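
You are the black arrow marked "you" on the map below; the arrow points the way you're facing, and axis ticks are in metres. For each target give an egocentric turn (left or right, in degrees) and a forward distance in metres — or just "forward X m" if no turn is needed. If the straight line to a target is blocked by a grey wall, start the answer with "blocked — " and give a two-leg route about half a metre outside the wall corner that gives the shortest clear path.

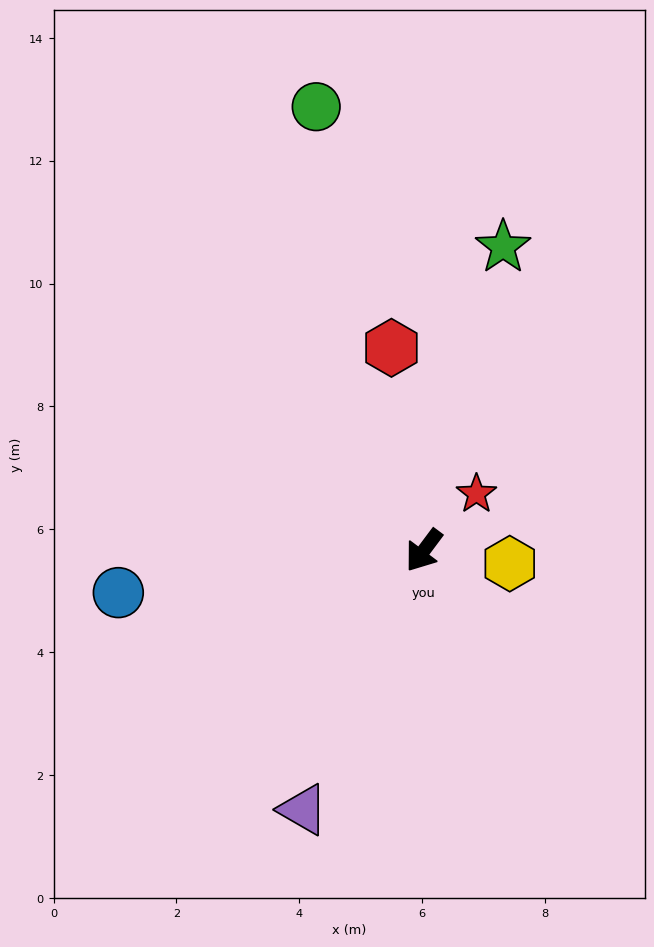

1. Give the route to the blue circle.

turn right 45°, forward 5.0 m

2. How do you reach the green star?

turn right 158°, forward 5.1 m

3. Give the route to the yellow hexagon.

turn left 118°, forward 1.4 m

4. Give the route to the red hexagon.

turn right 134°, forward 3.3 m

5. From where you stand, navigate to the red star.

turn left 174°, forward 1.3 m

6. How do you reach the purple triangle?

turn left 12°, forward 4.7 m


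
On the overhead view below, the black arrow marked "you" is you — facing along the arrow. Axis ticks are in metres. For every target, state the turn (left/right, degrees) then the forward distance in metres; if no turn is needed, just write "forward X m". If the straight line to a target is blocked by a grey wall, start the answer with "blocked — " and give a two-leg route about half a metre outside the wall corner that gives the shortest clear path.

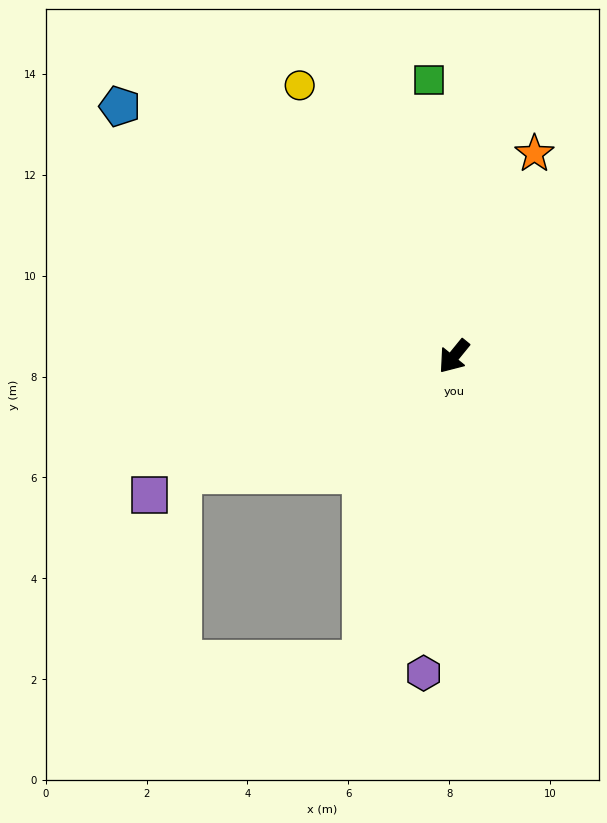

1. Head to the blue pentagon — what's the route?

turn right 88°, forward 8.3 m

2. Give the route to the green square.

turn right 136°, forward 5.5 m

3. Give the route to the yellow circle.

turn right 111°, forward 6.2 m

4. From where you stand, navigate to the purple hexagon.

turn left 34°, forward 6.3 m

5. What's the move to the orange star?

turn right 162°, forward 4.3 m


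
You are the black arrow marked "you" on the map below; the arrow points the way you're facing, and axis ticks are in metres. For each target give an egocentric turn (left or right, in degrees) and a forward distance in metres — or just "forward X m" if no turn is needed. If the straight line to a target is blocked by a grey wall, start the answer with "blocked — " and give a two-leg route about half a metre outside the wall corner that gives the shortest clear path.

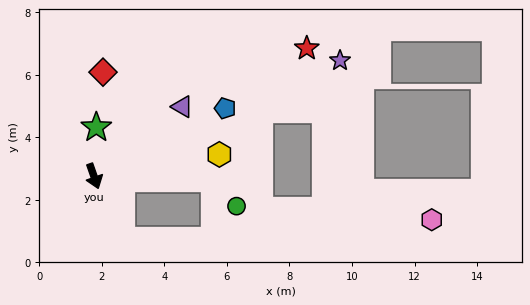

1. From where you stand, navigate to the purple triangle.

turn left 109°, forward 3.6 m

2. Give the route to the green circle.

blocked — turn left 69°, forward 3.8 m, then turn right 48°, forward 1.1 m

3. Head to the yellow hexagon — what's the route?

turn left 81°, forward 4.1 m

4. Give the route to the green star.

turn left 158°, forward 1.6 m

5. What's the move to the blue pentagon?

turn left 98°, forward 4.7 m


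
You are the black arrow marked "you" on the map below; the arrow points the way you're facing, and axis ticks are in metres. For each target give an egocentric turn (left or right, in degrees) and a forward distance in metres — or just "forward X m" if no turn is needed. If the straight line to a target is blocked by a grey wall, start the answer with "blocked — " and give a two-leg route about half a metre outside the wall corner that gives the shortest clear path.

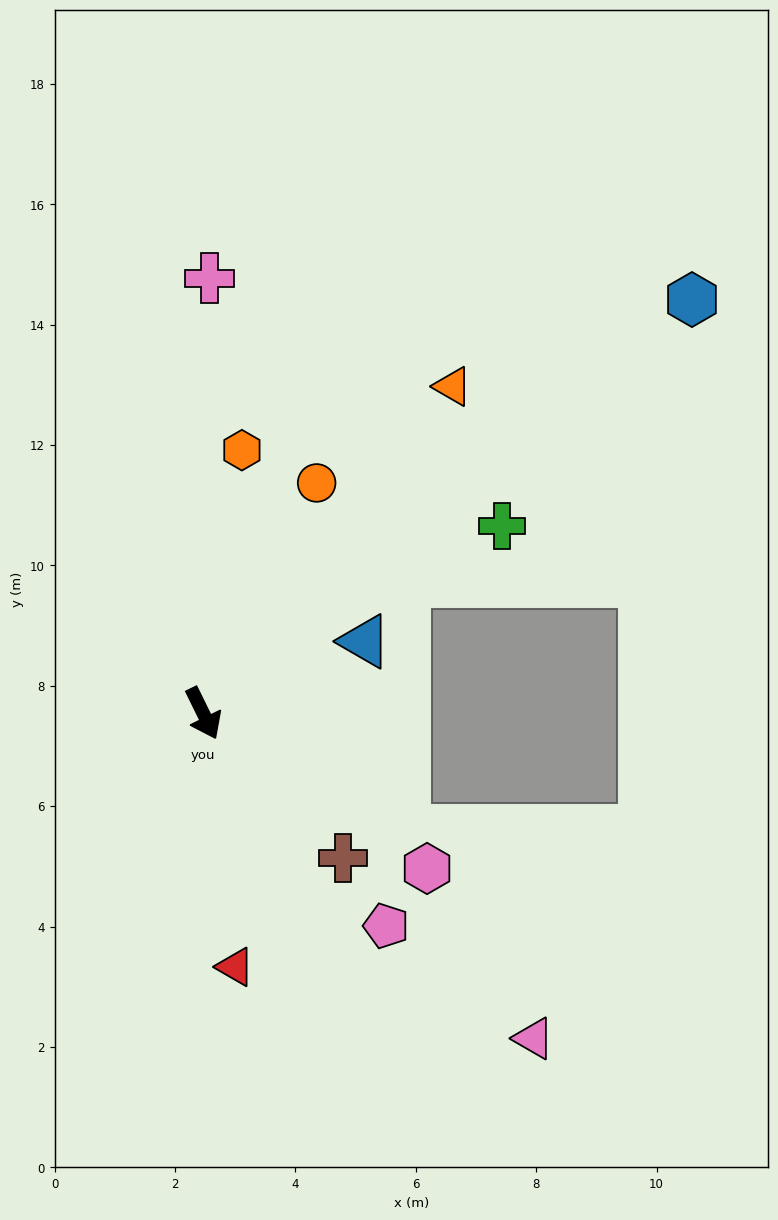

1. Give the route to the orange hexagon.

turn left 146°, forward 4.4 m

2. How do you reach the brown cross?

turn left 18°, forward 3.3 m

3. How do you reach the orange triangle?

turn left 117°, forward 6.8 m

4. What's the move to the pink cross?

turn left 153°, forward 7.2 m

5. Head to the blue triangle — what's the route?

turn left 88°, forward 2.9 m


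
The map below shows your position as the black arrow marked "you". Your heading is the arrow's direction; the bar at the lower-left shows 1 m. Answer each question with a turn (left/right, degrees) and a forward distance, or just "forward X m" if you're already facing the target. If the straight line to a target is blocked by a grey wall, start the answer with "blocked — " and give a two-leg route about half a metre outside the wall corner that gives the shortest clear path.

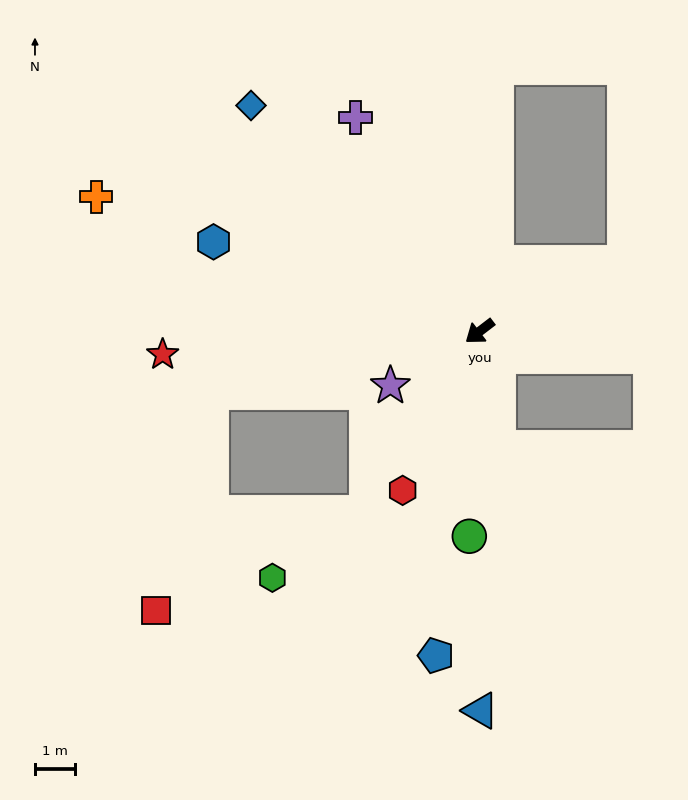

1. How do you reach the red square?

blocked — turn right 24°, forward 6.8 m, then turn left 62°, forward 5.6 m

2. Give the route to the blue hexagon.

turn right 56°, forward 6.9 m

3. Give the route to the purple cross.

turn right 97°, forward 6.1 m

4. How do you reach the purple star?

turn right 6°, forward 2.6 m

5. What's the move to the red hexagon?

turn left 27°, forward 4.4 m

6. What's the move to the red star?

turn right 33°, forward 7.9 m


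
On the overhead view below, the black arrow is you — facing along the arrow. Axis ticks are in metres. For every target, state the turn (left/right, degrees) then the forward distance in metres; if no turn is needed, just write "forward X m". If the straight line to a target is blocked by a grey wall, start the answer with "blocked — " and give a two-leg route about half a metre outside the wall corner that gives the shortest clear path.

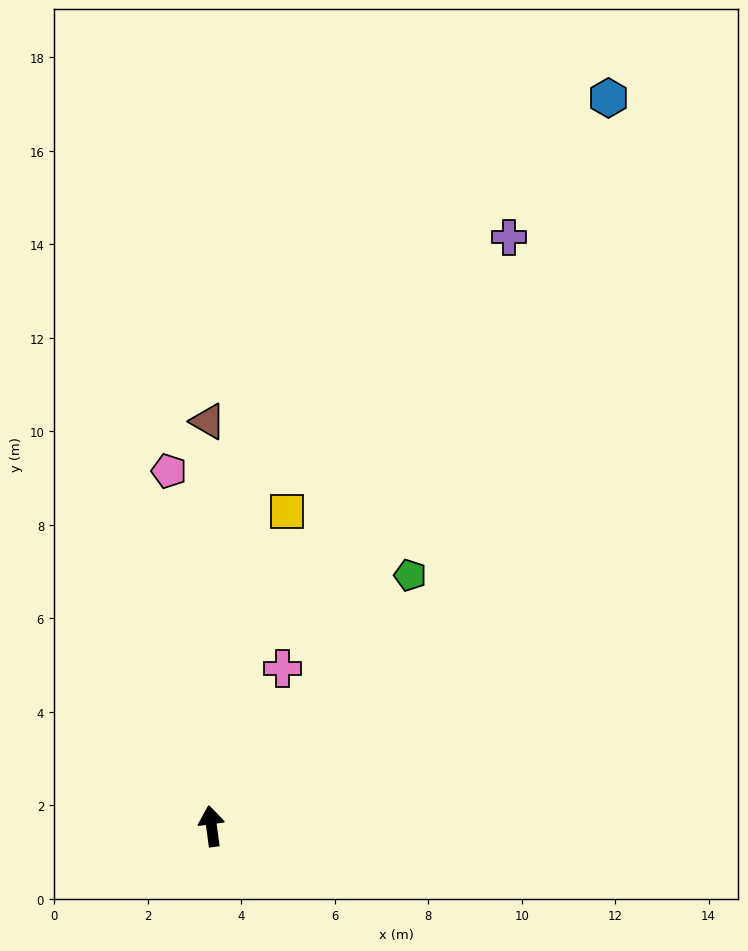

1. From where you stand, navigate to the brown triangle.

turn right 7°, forward 8.7 m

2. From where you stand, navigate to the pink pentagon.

forward 7.7 m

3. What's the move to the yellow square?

turn right 21°, forward 6.9 m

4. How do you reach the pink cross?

turn right 32°, forward 3.7 m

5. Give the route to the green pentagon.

turn right 46°, forward 6.8 m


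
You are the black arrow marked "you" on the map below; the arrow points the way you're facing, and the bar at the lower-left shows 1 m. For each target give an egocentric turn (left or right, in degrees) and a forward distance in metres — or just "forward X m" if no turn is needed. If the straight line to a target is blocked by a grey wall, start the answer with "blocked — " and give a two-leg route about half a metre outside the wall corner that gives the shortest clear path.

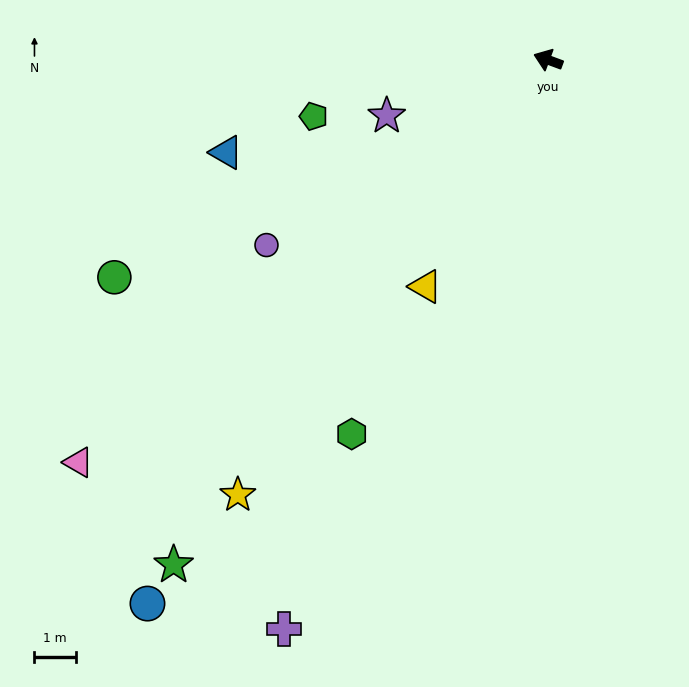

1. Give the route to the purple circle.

turn left 54°, forward 8.2 m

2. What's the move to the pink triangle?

turn left 61°, forward 15.0 m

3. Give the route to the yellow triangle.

turn left 82°, forward 6.3 m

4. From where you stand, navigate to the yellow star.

turn left 75°, forward 13.0 m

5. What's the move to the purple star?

turn left 39°, forward 4.1 m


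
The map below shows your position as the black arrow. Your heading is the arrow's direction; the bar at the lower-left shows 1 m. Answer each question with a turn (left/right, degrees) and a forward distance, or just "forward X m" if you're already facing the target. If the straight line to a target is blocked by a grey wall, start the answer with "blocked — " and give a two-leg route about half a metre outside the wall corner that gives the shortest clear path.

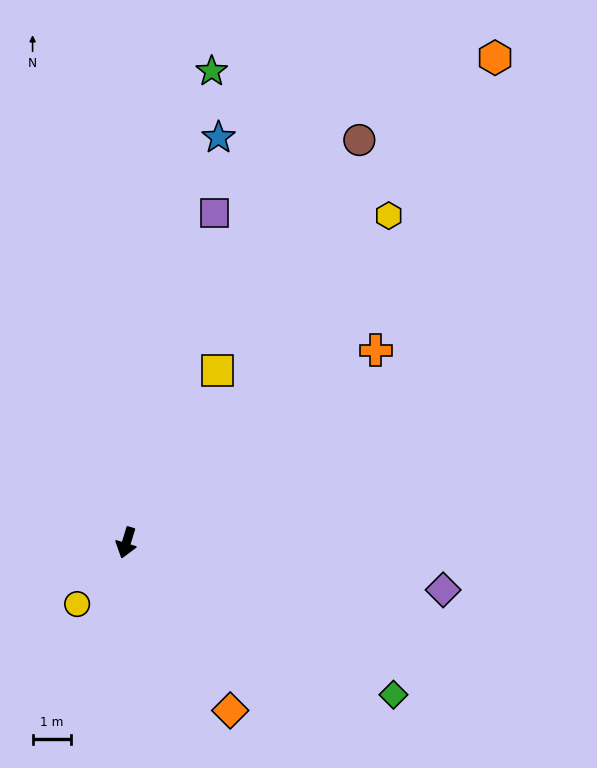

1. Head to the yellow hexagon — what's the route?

turn left 158°, forward 11.0 m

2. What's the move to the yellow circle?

turn right 22°, forward 2.1 m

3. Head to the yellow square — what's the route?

turn left 169°, forward 5.1 m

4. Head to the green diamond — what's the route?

turn left 77°, forward 8.0 m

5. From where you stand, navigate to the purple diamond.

turn left 99°, forward 8.4 m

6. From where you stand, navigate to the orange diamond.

turn left 49°, forward 5.2 m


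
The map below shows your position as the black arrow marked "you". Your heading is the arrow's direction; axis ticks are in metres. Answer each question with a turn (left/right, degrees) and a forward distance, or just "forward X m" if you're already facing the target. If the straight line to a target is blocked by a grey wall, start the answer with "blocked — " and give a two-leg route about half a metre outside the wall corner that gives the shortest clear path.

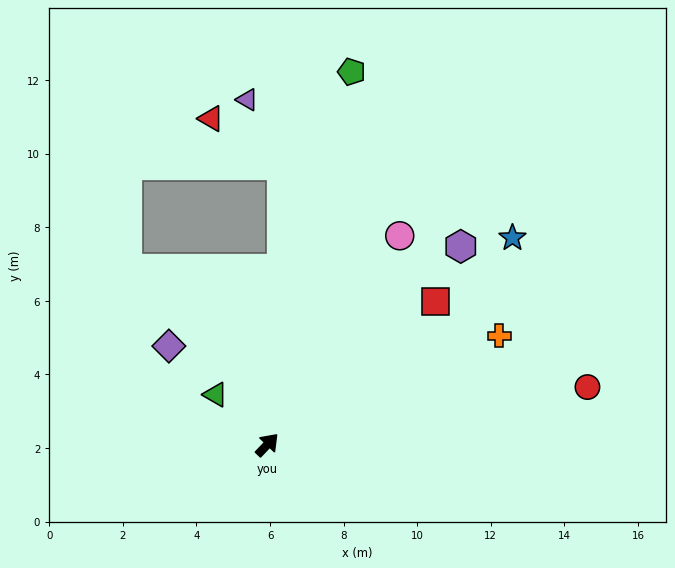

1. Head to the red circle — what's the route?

turn right 36°, forward 8.8 m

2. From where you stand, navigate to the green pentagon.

turn left 31°, forward 10.4 m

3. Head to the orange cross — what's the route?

turn right 21°, forward 7.0 m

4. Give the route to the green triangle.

turn left 90°, forward 2.0 m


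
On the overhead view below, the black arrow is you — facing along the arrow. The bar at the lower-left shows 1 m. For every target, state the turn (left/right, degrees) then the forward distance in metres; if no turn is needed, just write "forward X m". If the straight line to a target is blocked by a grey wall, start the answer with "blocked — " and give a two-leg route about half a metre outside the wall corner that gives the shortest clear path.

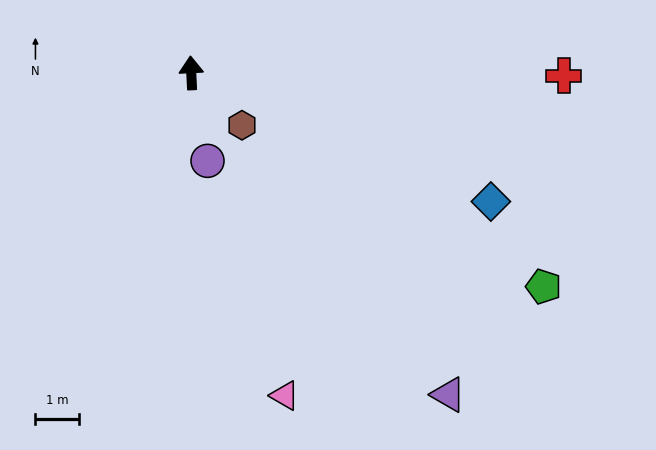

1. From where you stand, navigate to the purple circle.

turn right 172°, forward 2.1 m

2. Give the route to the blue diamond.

turn right 116°, forward 7.5 m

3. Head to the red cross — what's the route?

turn right 93°, forward 8.5 m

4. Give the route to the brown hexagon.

turn right 139°, forward 1.7 m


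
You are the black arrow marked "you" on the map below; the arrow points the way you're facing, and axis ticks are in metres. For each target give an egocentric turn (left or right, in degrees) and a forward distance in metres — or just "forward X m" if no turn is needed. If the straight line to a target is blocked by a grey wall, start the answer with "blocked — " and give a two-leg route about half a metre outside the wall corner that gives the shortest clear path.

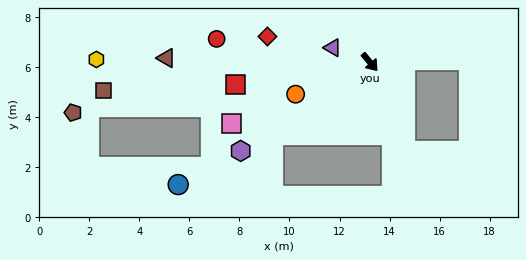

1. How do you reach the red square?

turn right 121°, forward 5.4 m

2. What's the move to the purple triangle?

turn right 151°, forward 1.6 m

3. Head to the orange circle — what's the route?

turn right 107°, forward 3.2 m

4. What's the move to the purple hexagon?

turn right 96°, forward 6.3 m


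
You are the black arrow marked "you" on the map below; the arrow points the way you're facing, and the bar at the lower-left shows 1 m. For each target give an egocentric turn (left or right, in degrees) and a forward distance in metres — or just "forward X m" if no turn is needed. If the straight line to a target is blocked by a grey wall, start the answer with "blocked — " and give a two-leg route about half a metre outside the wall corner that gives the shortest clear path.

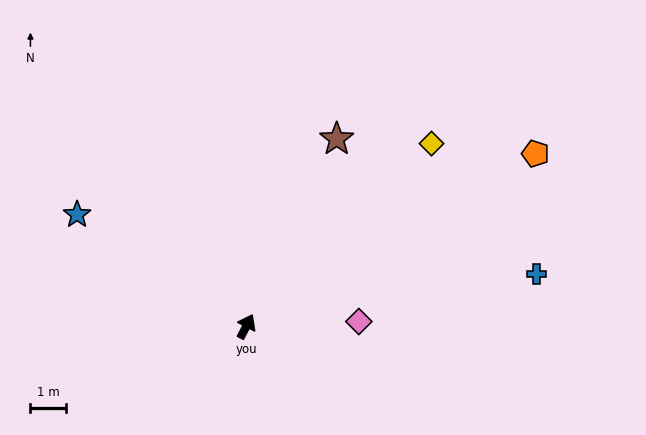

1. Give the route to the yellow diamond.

turn right 18°, forward 7.4 m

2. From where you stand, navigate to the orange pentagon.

turn right 32°, forward 9.6 m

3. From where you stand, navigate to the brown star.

forward 5.9 m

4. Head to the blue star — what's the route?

turn left 84°, forward 5.8 m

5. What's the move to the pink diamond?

turn right 60°, forward 3.2 m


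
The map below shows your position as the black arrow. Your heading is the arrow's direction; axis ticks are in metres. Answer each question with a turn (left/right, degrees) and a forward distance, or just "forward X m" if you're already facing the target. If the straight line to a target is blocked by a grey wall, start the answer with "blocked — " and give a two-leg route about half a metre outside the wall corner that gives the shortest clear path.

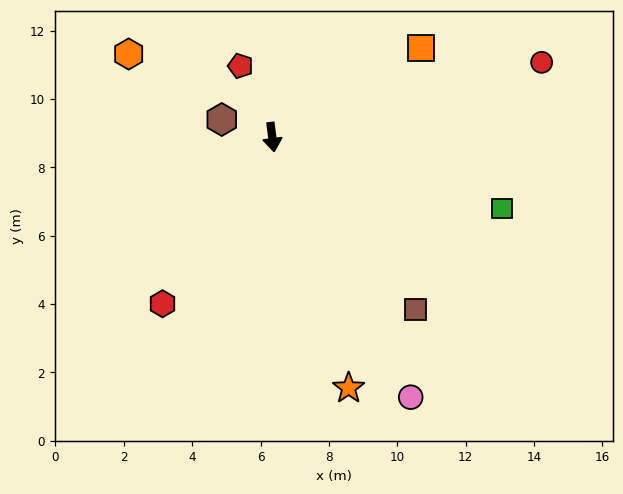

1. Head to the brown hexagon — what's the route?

turn right 117°, forward 1.6 m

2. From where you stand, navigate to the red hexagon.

turn right 41°, forward 5.8 m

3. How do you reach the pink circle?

turn left 21°, forward 8.6 m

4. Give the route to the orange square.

turn left 113°, forward 5.1 m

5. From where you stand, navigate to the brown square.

turn left 32°, forward 6.6 m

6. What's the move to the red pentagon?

turn right 163°, forward 2.3 m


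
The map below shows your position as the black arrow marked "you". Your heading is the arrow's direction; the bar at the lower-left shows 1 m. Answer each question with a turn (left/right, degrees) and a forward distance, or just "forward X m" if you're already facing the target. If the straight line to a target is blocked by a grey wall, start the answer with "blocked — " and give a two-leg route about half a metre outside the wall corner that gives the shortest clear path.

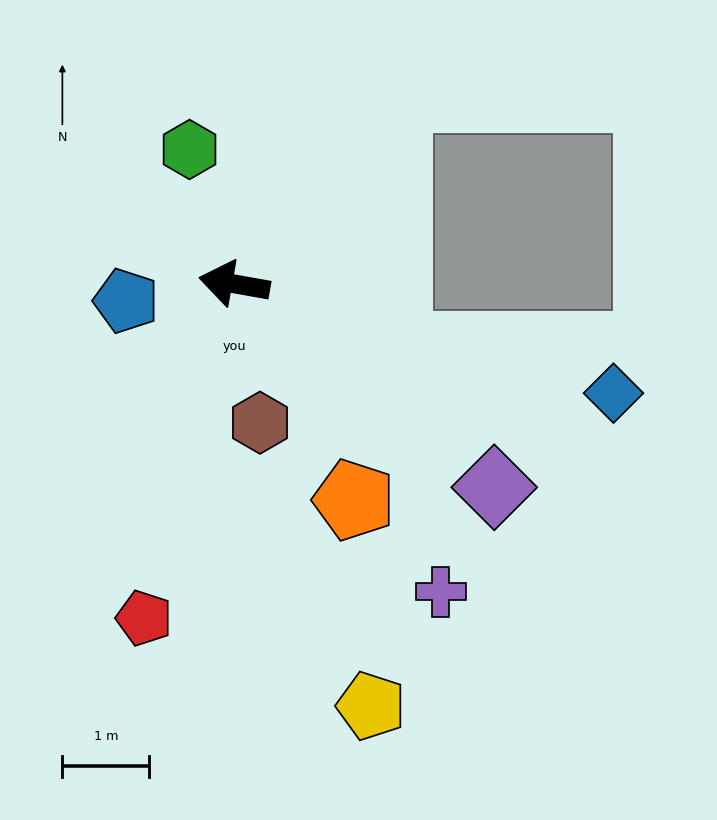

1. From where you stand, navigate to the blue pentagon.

turn left 19°, forward 1.3 m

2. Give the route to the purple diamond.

turn left 152°, forward 3.8 m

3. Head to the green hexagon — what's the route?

turn right 62°, forward 1.6 m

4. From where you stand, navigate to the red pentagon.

turn left 85°, forward 4.0 m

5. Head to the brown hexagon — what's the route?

turn left 111°, forward 1.6 m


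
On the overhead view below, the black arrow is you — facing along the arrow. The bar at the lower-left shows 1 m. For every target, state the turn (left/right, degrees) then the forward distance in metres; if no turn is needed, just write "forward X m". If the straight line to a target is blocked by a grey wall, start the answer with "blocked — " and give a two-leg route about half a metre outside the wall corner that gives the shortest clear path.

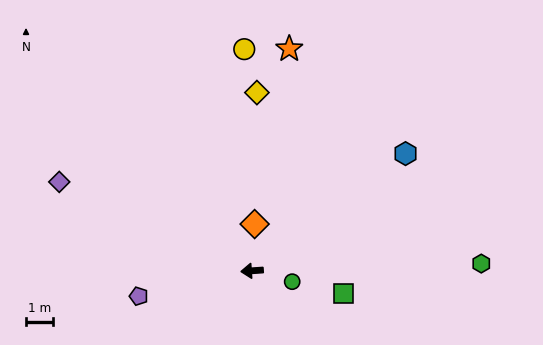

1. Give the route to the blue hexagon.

turn right 147°, forward 7.1 m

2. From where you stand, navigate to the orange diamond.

turn right 97°, forward 1.7 m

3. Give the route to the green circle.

turn left 161°, forward 1.5 m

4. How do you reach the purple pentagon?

turn left 9°, forward 4.2 m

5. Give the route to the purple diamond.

turn right 29°, forward 7.8 m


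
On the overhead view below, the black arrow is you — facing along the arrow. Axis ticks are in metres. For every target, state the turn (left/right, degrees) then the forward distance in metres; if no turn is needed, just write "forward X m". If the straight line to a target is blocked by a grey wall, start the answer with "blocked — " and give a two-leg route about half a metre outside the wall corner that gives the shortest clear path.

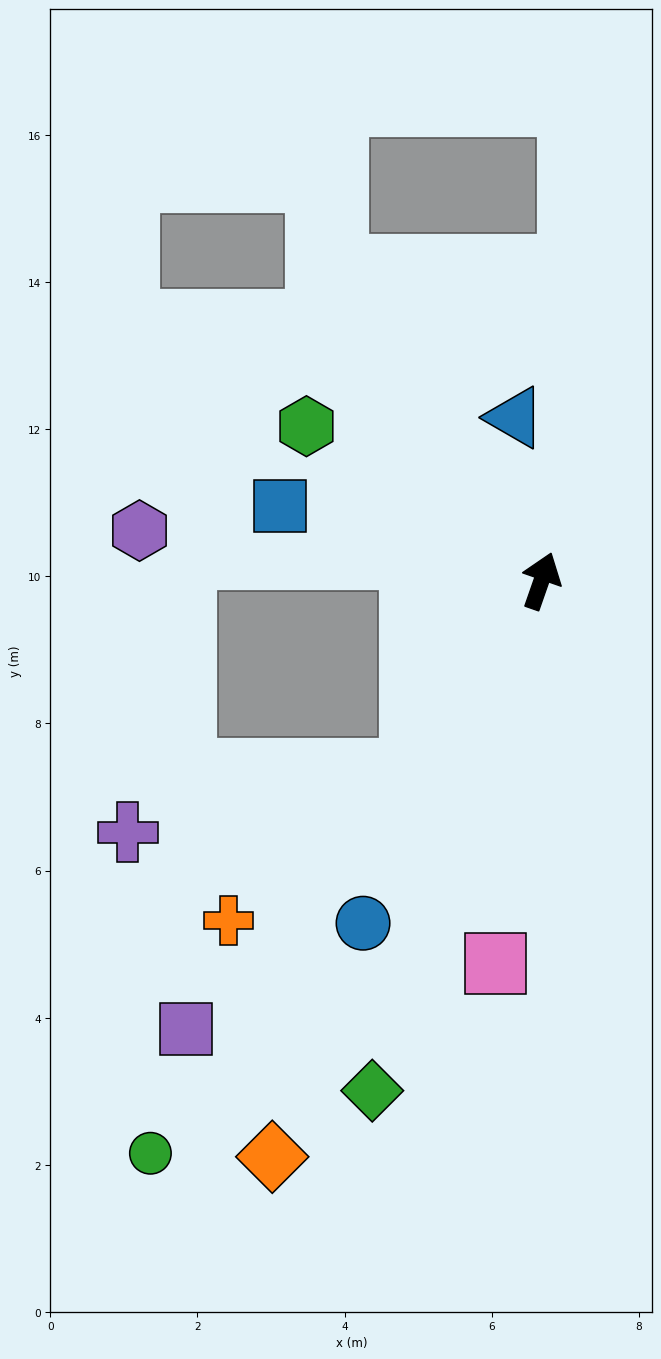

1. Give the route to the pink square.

turn right 168°, forward 5.2 m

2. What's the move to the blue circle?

turn left 172°, forward 5.2 m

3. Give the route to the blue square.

turn left 93°, forward 3.7 m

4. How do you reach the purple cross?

blocked — turn left 165°, forward 3.1 m, then turn right 43°, forward 3.9 m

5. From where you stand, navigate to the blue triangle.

turn left 28°, forward 2.2 m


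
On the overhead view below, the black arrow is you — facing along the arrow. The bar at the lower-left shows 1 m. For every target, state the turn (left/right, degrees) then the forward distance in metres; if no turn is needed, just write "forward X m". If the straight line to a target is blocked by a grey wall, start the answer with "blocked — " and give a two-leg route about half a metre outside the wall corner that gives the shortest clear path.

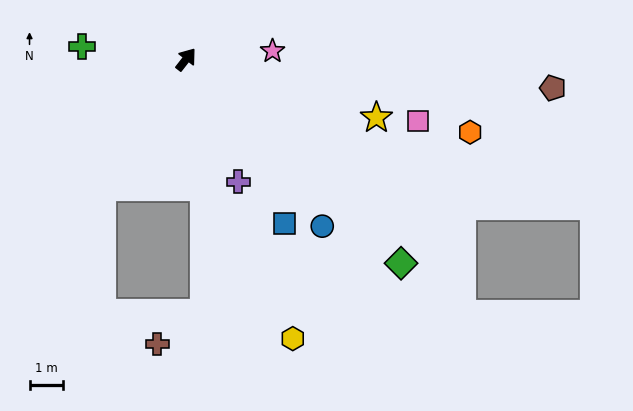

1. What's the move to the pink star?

turn right 47°, forward 2.6 m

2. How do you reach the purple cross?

turn right 119°, forward 4.0 m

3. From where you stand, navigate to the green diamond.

turn right 96°, forward 8.8 m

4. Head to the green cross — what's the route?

turn left 121°, forward 3.1 m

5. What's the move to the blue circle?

turn right 103°, forward 6.4 m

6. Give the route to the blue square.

turn right 111°, forward 5.7 m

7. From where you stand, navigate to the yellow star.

turn right 69°, forward 5.9 m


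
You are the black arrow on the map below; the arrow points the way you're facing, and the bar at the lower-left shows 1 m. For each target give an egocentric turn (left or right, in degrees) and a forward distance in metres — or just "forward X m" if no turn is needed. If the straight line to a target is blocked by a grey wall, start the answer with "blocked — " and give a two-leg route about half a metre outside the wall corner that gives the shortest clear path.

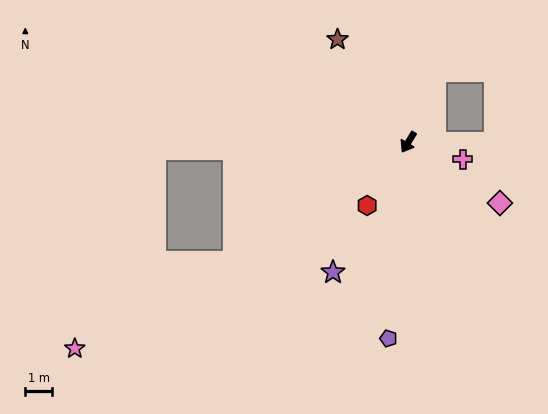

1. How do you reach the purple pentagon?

turn left 26°, forward 7.4 m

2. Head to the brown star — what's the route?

turn right 114°, forward 4.7 m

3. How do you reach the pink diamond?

turn left 88°, forward 4.1 m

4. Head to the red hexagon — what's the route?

forward 2.8 m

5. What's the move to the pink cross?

turn left 104°, forward 2.1 m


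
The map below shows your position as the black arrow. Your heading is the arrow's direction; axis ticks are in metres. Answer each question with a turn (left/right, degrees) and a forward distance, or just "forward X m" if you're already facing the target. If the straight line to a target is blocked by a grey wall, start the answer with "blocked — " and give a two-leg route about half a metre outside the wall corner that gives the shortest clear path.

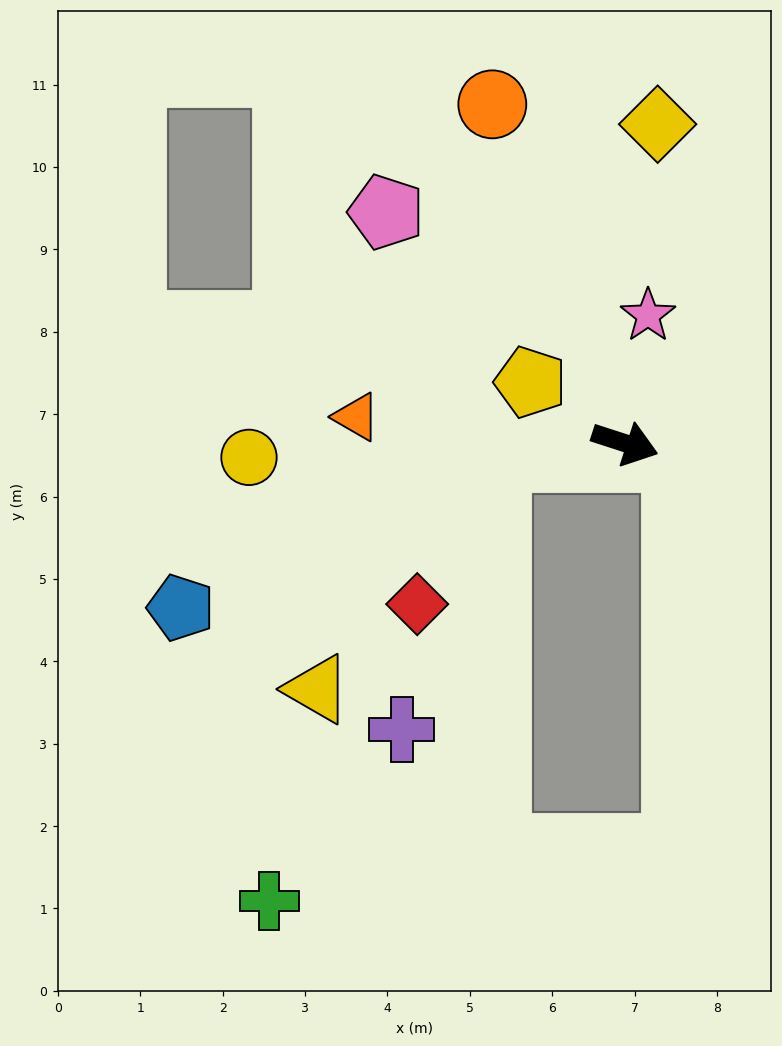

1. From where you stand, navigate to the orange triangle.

turn right 168°, forward 3.3 m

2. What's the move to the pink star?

turn left 98°, forward 1.6 m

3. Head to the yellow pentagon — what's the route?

turn left 165°, forward 1.4 m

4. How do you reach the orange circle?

turn left 129°, forward 4.4 m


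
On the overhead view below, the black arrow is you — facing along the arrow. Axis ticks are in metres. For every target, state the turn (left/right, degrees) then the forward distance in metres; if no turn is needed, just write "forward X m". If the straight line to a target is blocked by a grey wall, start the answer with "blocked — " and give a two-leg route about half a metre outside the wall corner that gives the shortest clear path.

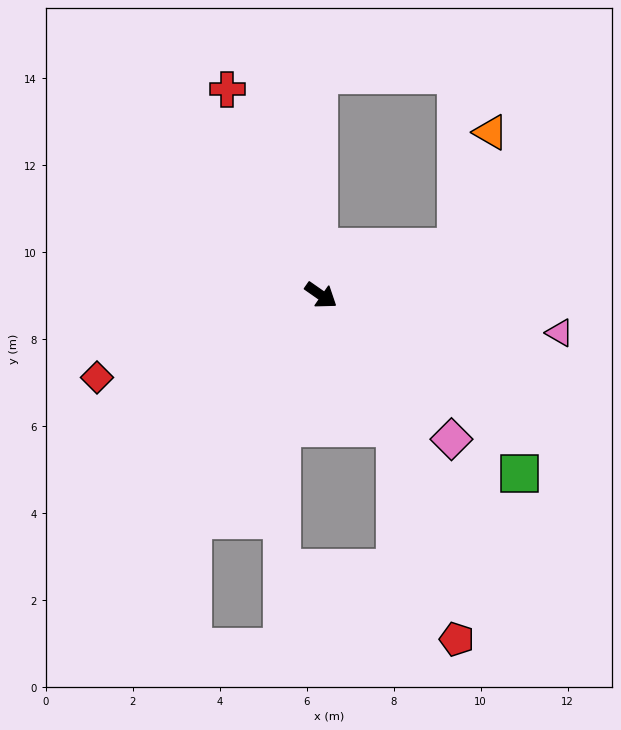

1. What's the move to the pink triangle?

turn left 26°, forward 5.6 m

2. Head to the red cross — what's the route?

turn left 149°, forward 5.2 m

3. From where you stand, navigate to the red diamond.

turn right 125°, forward 5.5 m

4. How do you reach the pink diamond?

turn right 13°, forward 4.5 m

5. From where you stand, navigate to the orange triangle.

blocked — turn left 55°, forward 3.3 m, then turn left 53°, forward 2.8 m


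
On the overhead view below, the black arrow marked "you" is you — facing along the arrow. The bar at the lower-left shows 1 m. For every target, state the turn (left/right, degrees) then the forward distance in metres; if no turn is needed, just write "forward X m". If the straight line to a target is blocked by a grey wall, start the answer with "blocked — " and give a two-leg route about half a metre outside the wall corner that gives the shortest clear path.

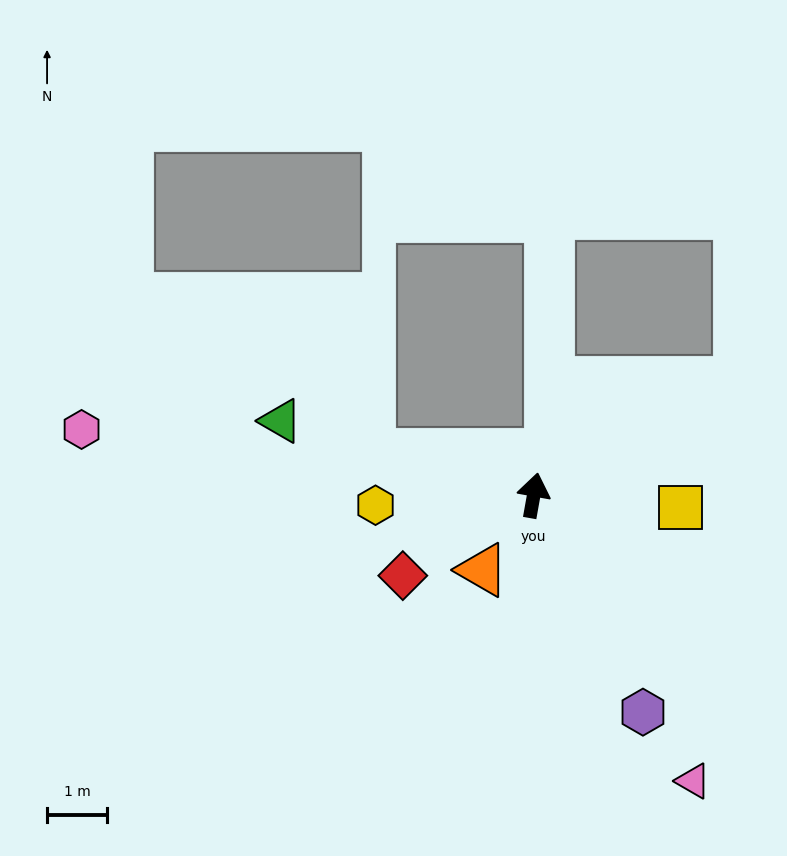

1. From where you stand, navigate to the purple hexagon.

turn right 143°, forward 4.1 m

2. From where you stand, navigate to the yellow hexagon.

turn left 104°, forward 2.6 m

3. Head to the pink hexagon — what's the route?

turn left 92°, forward 7.6 m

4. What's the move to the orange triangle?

turn left 156°, forward 1.5 m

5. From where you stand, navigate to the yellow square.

turn right 85°, forward 2.5 m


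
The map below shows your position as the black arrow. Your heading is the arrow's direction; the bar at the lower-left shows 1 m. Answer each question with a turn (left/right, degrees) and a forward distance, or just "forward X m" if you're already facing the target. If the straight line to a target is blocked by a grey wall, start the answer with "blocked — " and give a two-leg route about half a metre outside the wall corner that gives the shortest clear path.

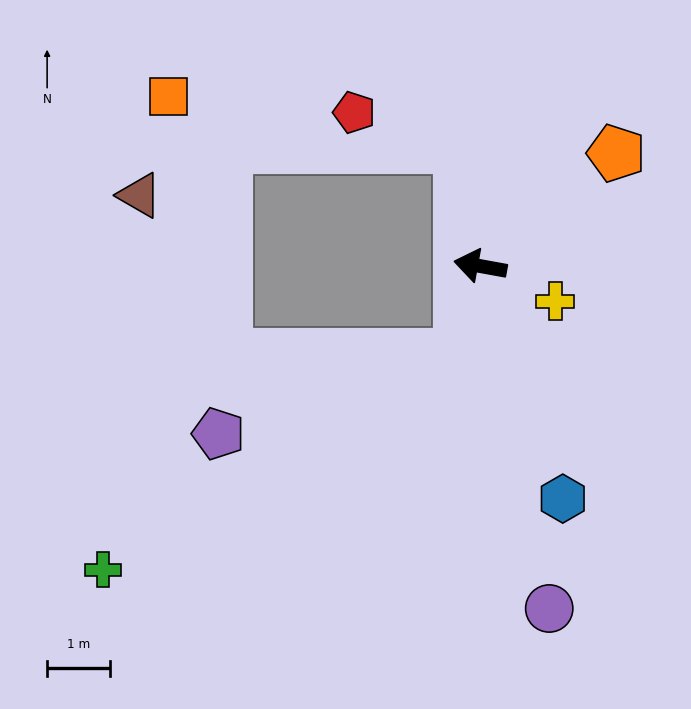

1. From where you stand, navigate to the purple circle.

turn left 112°, forward 5.6 m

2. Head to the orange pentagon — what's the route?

turn right 130°, forward 2.8 m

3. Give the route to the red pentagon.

blocked — turn right 70°, forward 1.9 m, then turn left 62°, forward 1.8 m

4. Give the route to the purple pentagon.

blocked — turn left 88°, forward 1.5 m, then turn right 60°, forward 4.1 m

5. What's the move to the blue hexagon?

turn left 120°, forward 3.9 m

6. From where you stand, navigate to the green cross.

blocked — turn left 88°, forward 1.5 m, then turn right 47°, forward 6.7 m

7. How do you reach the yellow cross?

turn left 165°, forward 1.3 m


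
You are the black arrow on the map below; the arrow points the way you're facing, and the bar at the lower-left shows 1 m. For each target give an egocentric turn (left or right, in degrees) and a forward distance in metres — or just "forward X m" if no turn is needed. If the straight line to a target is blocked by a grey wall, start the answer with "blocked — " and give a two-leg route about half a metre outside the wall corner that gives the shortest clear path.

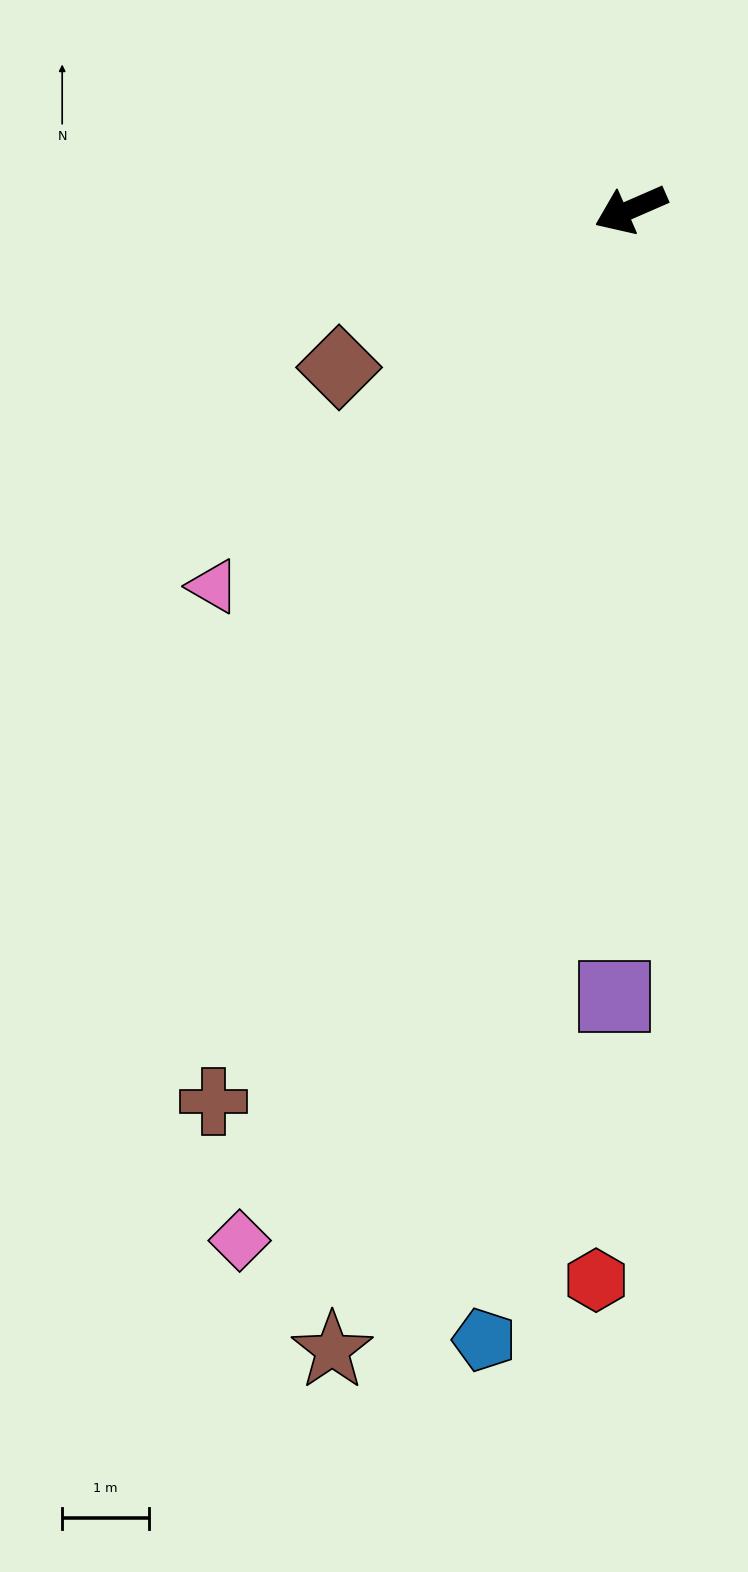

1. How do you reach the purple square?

turn left 65°, forward 9.1 m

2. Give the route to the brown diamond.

turn left 5°, forward 3.8 m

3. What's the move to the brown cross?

turn left 41°, forward 11.4 m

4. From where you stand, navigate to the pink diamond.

turn left 46°, forward 12.7 m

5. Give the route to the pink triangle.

turn left 19°, forward 6.5 m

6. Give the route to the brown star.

turn left 52°, forward 13.6 m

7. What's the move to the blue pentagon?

turn left 59°, forward 13.2 m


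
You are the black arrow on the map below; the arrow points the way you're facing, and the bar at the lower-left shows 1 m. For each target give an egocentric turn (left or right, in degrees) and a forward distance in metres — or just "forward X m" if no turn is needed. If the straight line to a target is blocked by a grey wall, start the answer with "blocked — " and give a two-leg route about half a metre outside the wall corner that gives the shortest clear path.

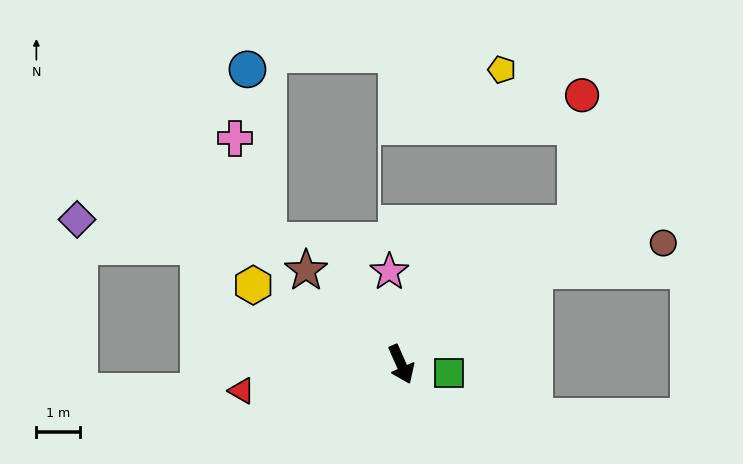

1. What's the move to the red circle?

blocked — turn left 105°, forward 5.1 m, then turn left 48°, forward 2.9 m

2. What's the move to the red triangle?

turn right 104°, forward 3.7 m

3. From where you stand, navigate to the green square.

turn left 56°, forward 1.1 m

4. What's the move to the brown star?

turn right 158°, forward 3.1 m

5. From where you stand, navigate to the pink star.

turn left 163°, forward 2.1 m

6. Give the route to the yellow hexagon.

turn right 142°, forward 3.8 m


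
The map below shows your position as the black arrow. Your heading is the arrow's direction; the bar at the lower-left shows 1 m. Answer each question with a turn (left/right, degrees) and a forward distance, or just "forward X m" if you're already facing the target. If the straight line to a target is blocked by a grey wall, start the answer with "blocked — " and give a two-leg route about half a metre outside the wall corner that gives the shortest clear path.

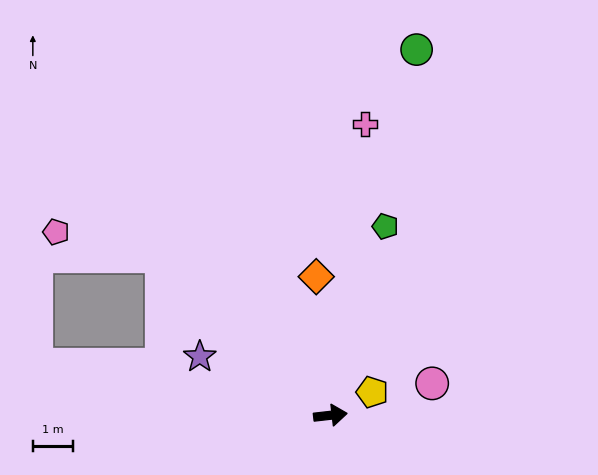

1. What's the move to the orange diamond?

turn left 89°, forward 3.5 m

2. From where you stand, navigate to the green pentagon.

turn left 67°, forward 4.9 m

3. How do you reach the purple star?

turn left 149°, forward 3.6 m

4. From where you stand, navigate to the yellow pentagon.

turn left 23°, forward 1.2 m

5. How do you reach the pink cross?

turn left 77°, forward 7.4 m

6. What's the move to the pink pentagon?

blocked — turn left 130°, forward 5.8 m, then turn left 31°, forward 2.7 m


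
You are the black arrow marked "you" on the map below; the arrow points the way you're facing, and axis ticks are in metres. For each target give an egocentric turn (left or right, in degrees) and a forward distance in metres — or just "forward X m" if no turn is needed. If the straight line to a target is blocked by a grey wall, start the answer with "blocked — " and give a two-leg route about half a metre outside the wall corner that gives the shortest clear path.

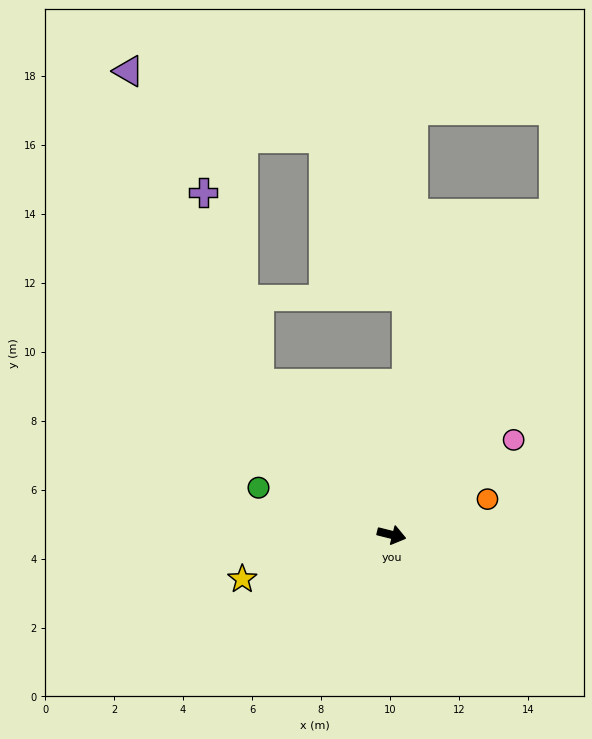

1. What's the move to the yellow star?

turn right 149°, forward 4.5 m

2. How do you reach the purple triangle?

blocked — turn left 145°, forward 5.8 m, then turn right 18°, forward 9.8 m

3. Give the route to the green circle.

turn left 175°, forward 4.1 m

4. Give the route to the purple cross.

blocked — turn left 145°, forward 5.8 m, then turn right 24°, forward 5.8 m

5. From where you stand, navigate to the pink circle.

turn left 52°, forward 4.5 m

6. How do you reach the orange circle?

turn left 34°, forward 3.0 m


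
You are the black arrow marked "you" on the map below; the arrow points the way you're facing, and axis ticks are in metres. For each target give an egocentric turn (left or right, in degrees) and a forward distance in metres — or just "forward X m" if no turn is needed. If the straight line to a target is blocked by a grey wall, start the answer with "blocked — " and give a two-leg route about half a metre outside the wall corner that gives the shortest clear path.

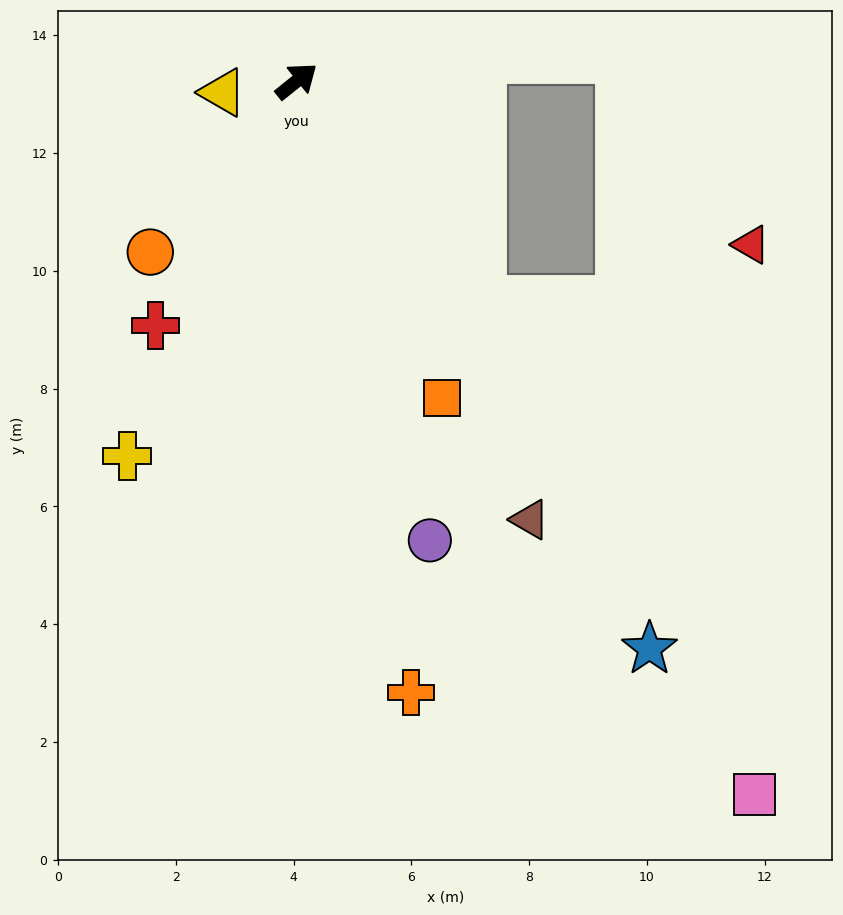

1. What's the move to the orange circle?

turn right 169°, forward 3.8 m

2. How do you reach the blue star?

turn right 97°, forward 11.3 m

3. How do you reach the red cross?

turn right 159°, forward 4.8 m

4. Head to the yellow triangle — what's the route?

turn left 150°, forward 1.3 m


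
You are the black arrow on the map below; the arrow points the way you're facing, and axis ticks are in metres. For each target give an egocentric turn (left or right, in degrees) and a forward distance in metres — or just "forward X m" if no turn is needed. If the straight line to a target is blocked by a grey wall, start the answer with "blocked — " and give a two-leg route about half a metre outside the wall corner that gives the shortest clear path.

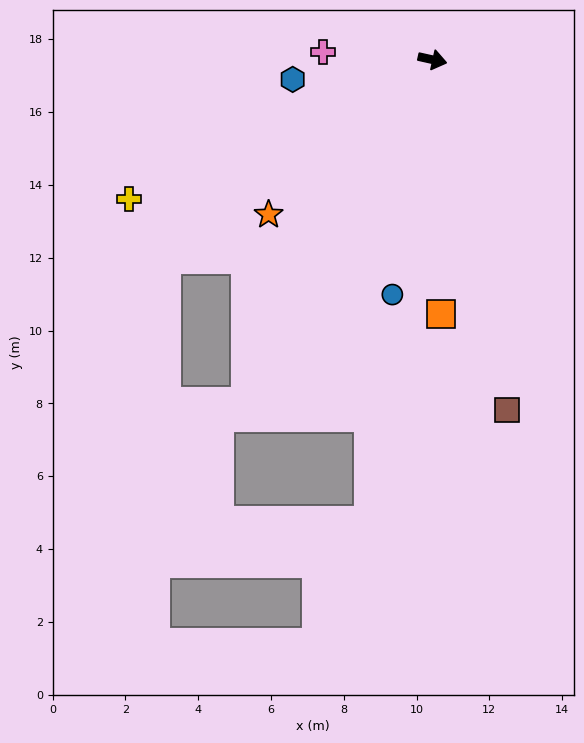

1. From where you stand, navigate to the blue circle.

turn right 87°, forward 6.5 m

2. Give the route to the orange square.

turn right 75°, forward 7.0 m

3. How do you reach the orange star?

turn right 124°, forward 6.2 m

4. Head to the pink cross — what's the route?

turn right 171°, forward 3.0 m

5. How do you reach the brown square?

turn right 65°, forward 9.8 m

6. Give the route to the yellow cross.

turn right 143°, forward 9.2 m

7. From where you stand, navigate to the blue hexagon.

turn right 159°, forward 3.9 m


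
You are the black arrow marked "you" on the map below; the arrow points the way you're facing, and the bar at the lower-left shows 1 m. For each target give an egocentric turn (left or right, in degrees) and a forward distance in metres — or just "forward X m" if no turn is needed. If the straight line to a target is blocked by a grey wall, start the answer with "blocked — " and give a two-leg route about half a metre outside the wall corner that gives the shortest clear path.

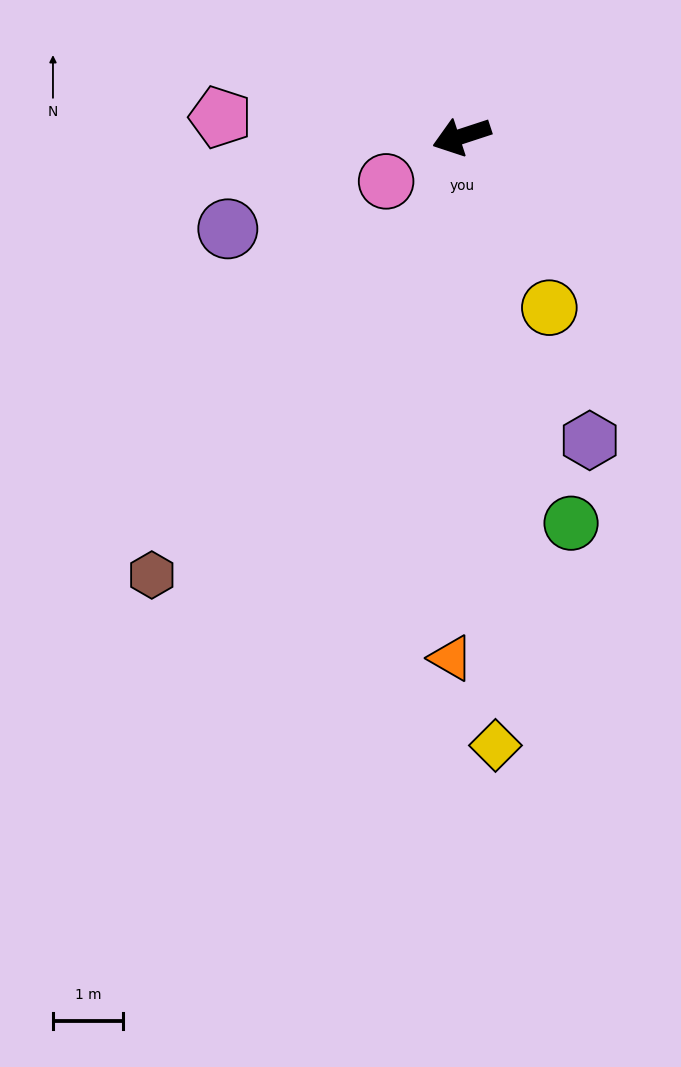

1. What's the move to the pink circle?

turn left 13°, forward 1.3 m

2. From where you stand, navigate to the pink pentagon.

turn right 23°, forward 3.5 m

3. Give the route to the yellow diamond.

turn left 75°, forward 8.7 m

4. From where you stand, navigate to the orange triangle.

turn left 71°, forward 7.5 m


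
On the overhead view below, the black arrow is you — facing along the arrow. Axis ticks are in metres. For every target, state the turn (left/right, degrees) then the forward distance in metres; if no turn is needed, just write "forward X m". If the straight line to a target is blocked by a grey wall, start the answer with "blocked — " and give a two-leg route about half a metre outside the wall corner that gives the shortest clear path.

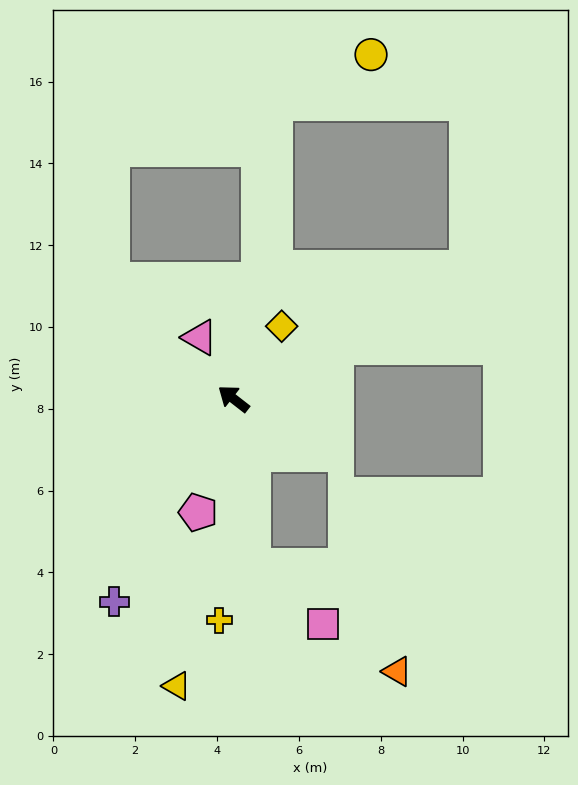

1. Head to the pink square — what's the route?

blocked — turn left 135°, forward 4.1 m, then turn left 43°, forward 2.2 m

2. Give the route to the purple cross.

turn left 97°, forward 5.8 m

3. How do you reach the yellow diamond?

turn right 86°, forward 2.1 m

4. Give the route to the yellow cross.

turn left 124°, forward 5.4 m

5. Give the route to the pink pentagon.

turn left 111°, forward 2.9 m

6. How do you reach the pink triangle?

turn right 23°, forward 1.7 m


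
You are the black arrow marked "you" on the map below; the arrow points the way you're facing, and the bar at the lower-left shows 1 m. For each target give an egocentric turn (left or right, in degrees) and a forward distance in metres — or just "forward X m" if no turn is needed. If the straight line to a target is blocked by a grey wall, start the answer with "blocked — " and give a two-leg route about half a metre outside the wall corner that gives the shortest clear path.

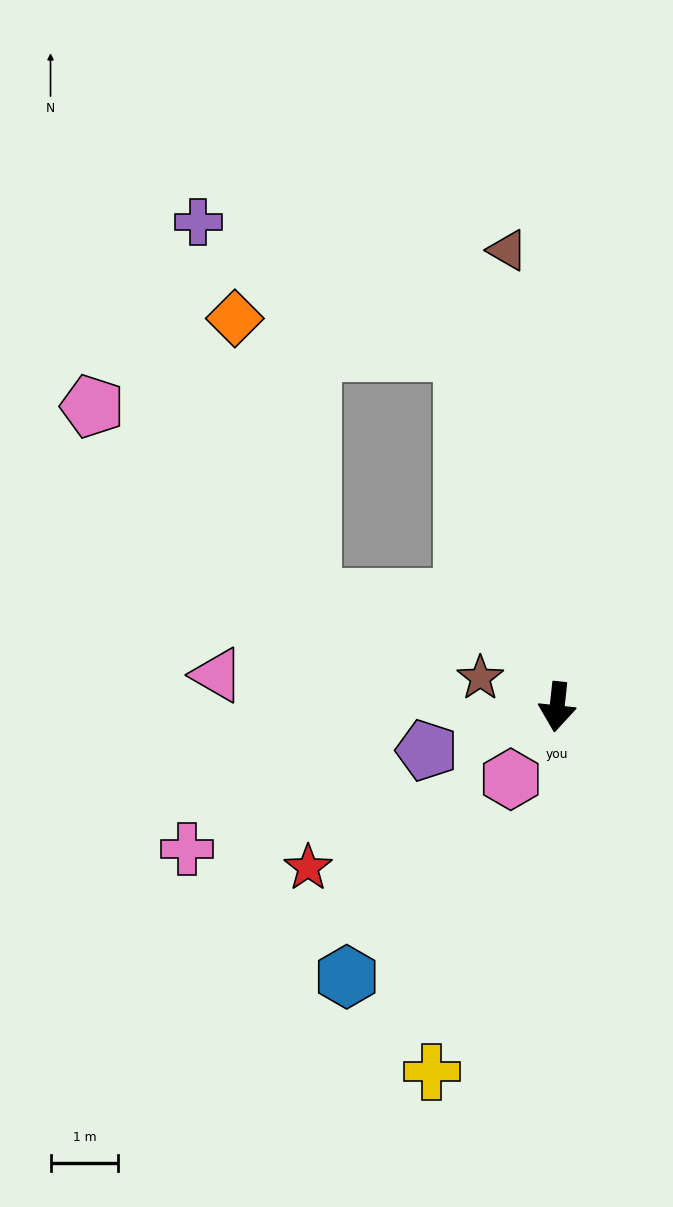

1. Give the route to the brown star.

turn right 104°, forward 1.2 m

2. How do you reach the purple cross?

blocked — turn right 159°, forward 5.4 m, then turn left 49°, forward 4.3 m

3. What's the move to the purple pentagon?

turn right 65°, forward 2.0 m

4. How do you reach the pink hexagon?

turn right 26°, forward 1.3 m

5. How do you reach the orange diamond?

blocked — turn right 159°, forward 5.4 m, then turn left 67°, forward 3.4 m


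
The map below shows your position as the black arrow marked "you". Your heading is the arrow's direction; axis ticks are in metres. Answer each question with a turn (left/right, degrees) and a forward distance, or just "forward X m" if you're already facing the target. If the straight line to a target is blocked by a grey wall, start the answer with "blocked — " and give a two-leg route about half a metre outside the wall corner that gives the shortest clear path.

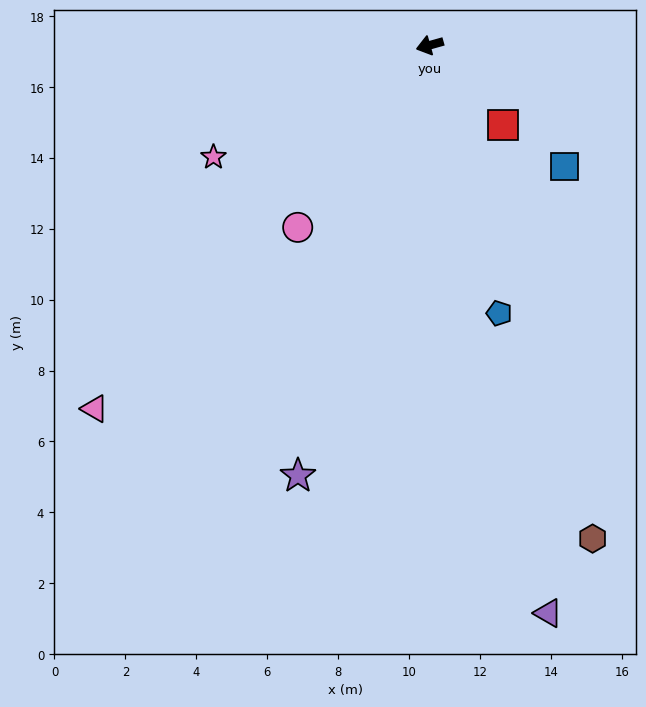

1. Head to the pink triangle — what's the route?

turn left 32°, forward 13.9 m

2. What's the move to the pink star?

turn left 12°, forward 6.9 m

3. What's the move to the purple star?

turn left 57°, forward 12.7 m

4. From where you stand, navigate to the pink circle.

turn left 38°, forward 6.3 m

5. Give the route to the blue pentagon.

turn left 89°, forward 7.8 m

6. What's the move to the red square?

turn left 117°, forward 3.1 m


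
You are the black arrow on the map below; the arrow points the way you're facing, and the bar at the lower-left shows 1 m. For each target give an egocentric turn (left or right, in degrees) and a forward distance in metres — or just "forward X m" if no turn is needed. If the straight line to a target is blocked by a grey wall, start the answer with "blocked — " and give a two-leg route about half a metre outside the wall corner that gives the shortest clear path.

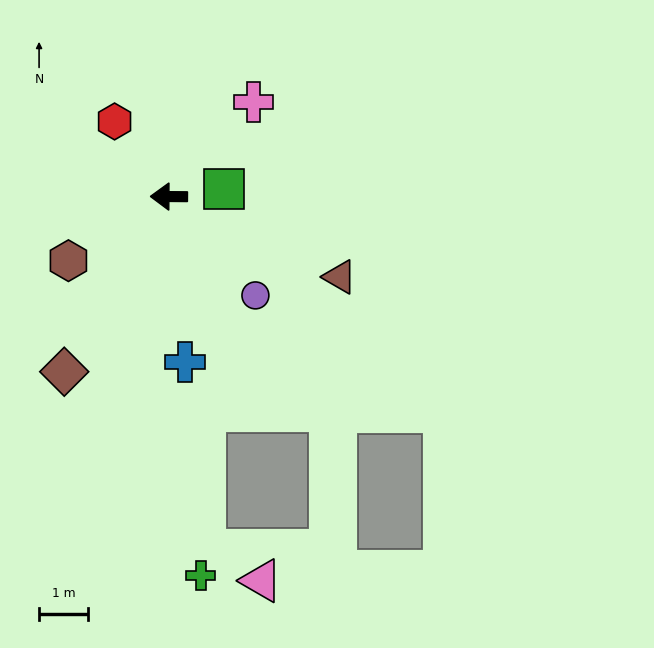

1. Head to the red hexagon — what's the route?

turn right 54°, forward 1.9 m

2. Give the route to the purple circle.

turn left 132°, forward 2.7 m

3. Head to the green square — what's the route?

turn right 172°, forward 1.1 m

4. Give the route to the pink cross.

turn right 131°, forward 2.6 m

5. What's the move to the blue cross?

turn left 96°, forward 3.4 m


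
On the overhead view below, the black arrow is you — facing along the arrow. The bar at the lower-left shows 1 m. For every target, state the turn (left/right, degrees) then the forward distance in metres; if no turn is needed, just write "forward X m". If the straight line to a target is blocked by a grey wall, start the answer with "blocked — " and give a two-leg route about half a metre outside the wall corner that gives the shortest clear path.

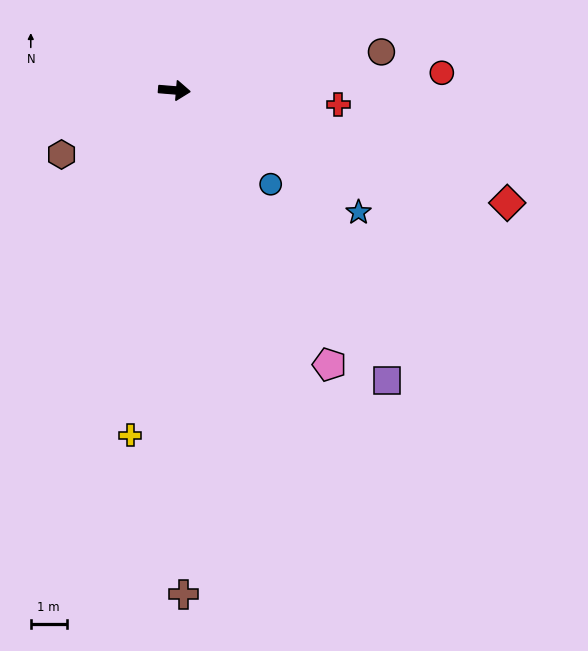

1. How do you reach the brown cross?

turn right 84°, forward 14.1 m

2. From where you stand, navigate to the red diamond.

turn right 14°, forward 9.8 m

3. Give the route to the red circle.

turn left 8°, forward 7.5 m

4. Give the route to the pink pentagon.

turn right 56°, forward 8.8 m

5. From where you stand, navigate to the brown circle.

turn left 15°, forward 5.9 m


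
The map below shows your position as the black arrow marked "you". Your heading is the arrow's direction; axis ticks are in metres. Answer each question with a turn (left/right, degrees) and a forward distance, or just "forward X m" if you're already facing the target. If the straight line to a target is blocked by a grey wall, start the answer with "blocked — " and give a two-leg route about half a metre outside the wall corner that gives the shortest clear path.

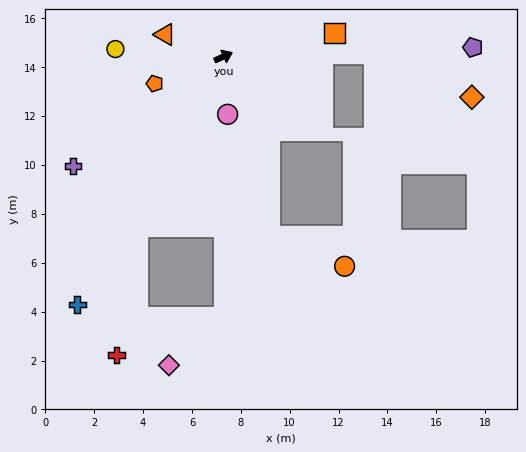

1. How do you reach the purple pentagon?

turn right 22°, forward 10.2 m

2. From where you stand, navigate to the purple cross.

turn right 168°, forward 7.6 m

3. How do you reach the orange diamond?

blocked — turn right 23°, forward 6.2 m, then turn right 25°, forward 4.4 m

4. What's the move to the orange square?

turn right 12°, forward 4.6 m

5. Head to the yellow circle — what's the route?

turn left 152°, forward 4.4 m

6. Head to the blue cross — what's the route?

turn right 145°, forward 11.8 m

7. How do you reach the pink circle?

turn right 110°, forward 2.4 m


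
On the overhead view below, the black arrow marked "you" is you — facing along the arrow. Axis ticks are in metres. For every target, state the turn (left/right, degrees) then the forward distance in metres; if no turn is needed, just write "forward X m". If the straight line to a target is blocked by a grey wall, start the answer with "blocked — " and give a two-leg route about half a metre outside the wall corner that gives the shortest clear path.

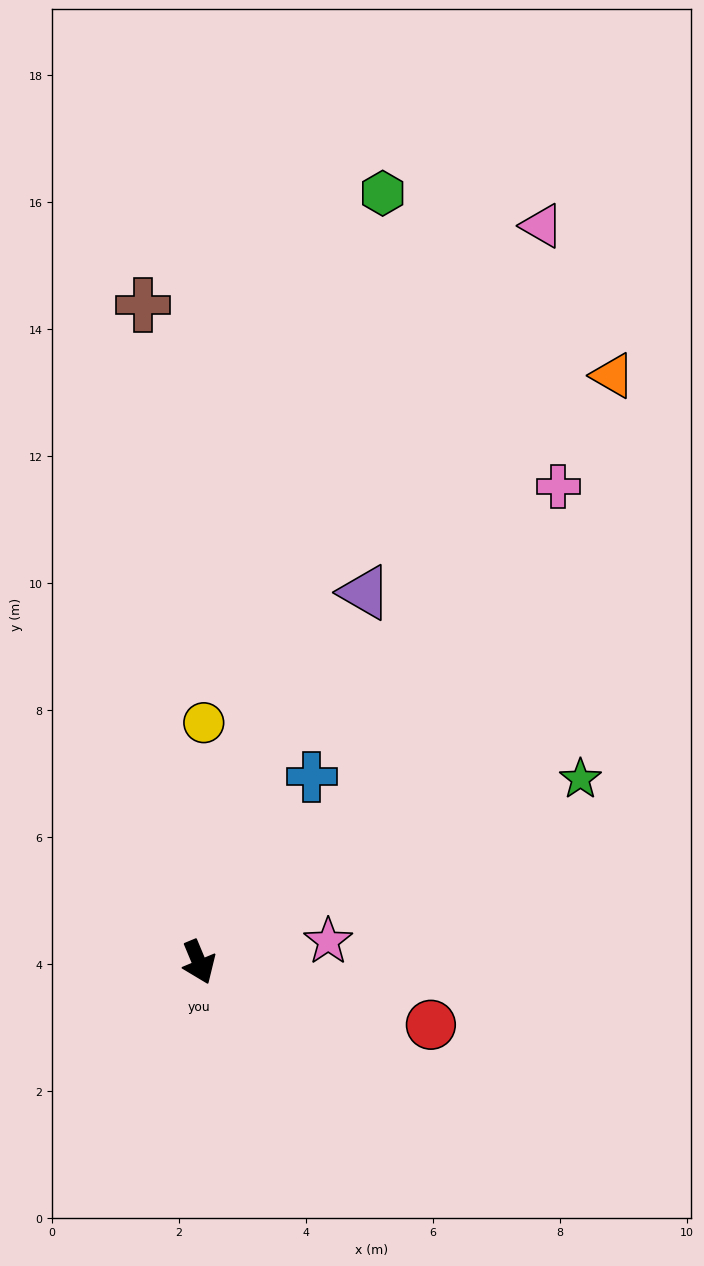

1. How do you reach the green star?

turn left 93°, forward 6.7 m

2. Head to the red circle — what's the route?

turn left 52°, forward 3.8 m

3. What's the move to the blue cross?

turn left 126°, forward 3.4 m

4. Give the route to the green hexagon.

turn left 144°, forward 12.5 m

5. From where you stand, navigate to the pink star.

turn left 77°, forward 2.1 m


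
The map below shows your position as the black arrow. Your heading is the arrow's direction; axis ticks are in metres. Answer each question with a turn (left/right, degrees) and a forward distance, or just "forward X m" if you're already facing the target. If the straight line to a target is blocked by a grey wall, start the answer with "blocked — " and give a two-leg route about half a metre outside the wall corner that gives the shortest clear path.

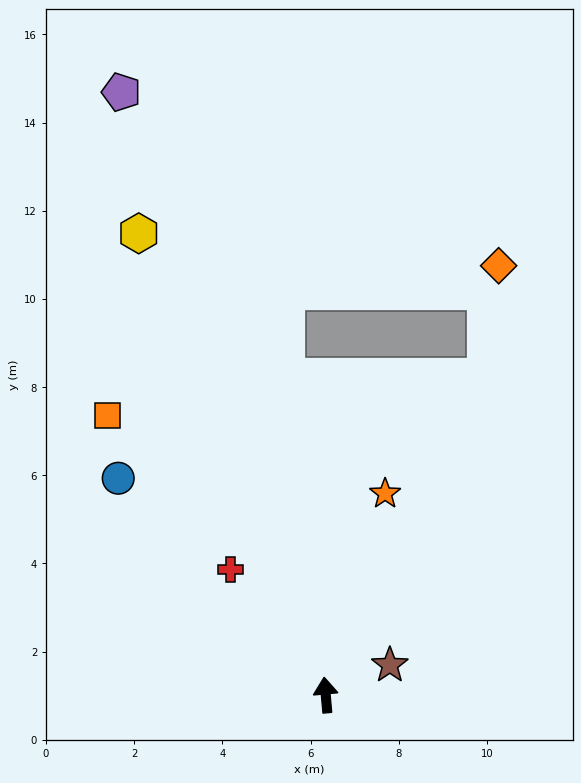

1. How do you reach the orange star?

turn right 22°, forward 4.8 m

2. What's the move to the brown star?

turn right 70°, forward 1.6 m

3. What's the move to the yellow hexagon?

turn left 17°, forward 11.3 m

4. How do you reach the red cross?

turn left 32°, forward 3.6 m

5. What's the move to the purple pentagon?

turn left 14°, forward 14.4 m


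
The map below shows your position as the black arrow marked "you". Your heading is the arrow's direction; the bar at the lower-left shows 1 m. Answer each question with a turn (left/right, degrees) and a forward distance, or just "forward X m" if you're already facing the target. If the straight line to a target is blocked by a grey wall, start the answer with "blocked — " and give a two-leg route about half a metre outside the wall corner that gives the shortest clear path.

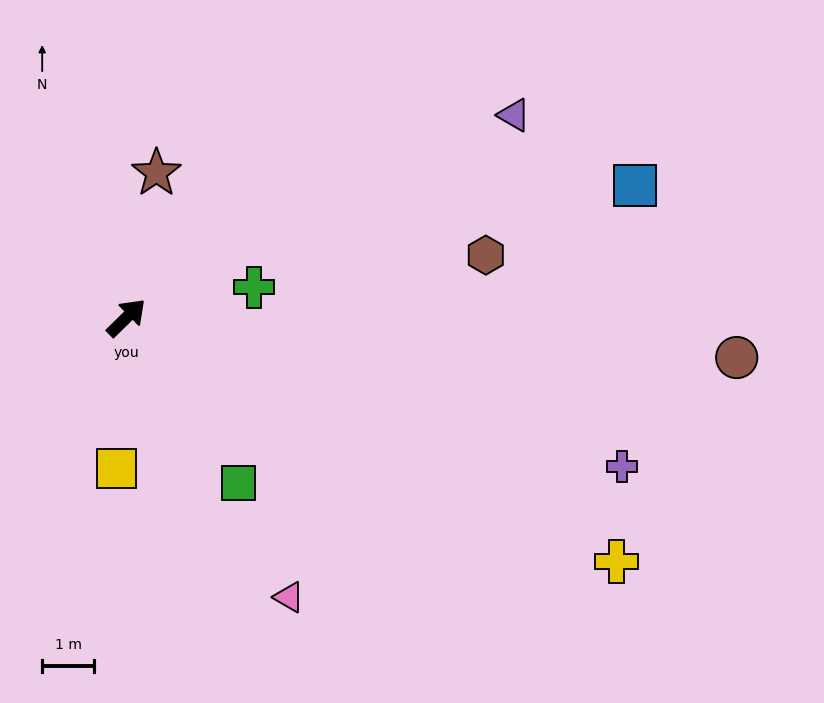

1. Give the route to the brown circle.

turn right 48°, forward 11.8 m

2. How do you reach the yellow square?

turn right 138°, forward 2.9 m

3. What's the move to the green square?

turn right 100°, forward 3.9 m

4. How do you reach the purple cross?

turn right 61°, forward 10.0 m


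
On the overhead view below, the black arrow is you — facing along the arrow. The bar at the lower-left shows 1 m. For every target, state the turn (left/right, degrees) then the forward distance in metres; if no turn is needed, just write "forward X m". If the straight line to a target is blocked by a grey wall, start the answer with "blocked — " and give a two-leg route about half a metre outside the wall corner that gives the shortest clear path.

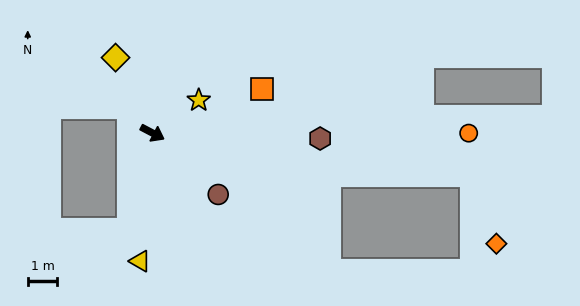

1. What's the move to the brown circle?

turn right 15°, forward 3.0 m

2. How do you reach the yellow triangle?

turn right 68°, forward 4.3 m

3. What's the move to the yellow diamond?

turn left 144°, forward 2.8 m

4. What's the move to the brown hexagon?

turn left 26°, forward 5.7 m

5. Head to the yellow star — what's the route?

turn left 63°, forward 1.9 m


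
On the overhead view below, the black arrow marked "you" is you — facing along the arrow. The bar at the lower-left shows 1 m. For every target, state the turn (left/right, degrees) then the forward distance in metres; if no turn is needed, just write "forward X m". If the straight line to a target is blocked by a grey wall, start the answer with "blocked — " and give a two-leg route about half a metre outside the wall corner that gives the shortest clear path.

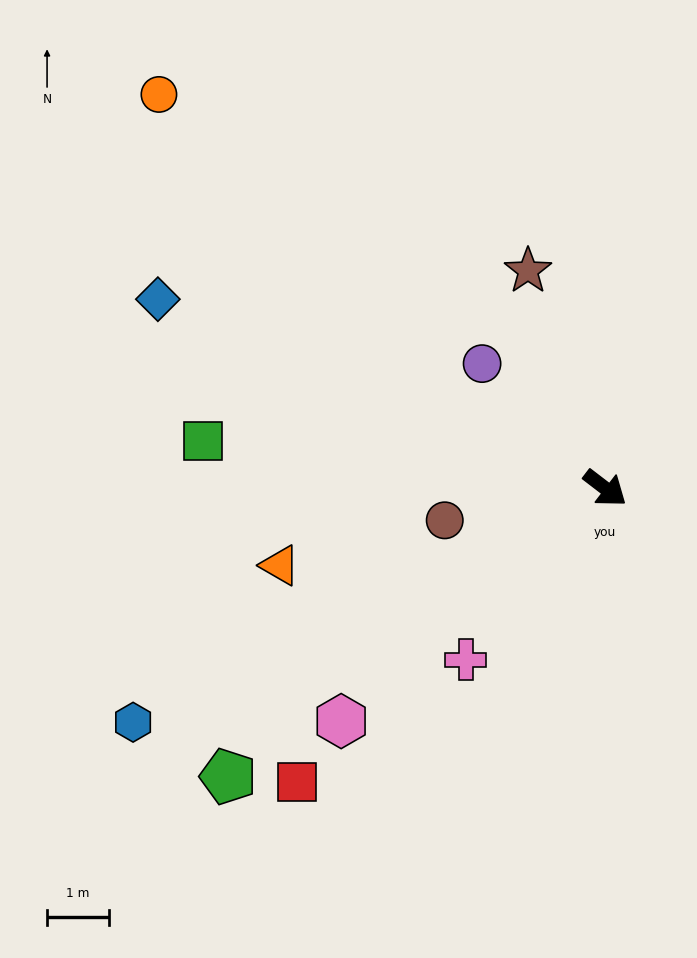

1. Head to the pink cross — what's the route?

turn right 92°, forward 3.6 m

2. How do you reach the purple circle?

turn left 172°, forward 2.8 m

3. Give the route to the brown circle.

turn right 131°, forward 2.6 m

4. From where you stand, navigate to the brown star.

turn left 147°, forward 3.7 m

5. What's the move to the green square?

turn right 149°, forward 6.5 m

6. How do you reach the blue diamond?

turn right 165°, forward 7.8 m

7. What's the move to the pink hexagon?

turn right 101°, forward 5.7 m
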